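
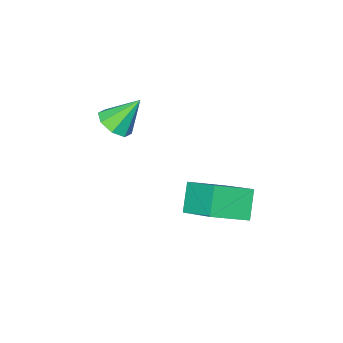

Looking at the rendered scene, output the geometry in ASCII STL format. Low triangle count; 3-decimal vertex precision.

solid 
facet normal 0.587 -0.212 -0.782
outer loop
vertex 2.802 0.051 3.213
vertex 2.429 0.476 2.818
vertex 2.987 0.545 3.218
endloop
endfacet
facet normal 0.412 -0.164 0.896
outer loop
vertex 2.802 0.051 3.213
vertex 2.987 0.545 3.218
vertex 1.631 0.764 3.882
endloop
endfacet
facet normal 0.587 -0.211 -0.782
outer loop
vertex 2.987 0.545 3.218
vertex 2.429 0.476 2.818
vertex 2.845 0.999 2.989
endloop
endfacet
facet normal 0.443 0.510 0.737
outer loop
vertex 2.987 0.545 3.218
vertex 2.845 0.999 2.989
vertex 1.631 0.764 3.882
endloop
endfacet
facet normal 0.586 -0.210 -0.782
outer loop
vertex 2.845 0.999 2.989
vertex 2.429 0.476 2.818
vertex 2.459 1.147 2.66
endloop
endfacet
facet normal 0.069 0.938 0.341
outer loop
vertex 2.845 0.999 2.989
vertex 2.459 1.147 2.66
vertex 1.631 0.764 3.882
endloop
endfacet
facet normal 0.586 -0.210 -0.782
outer loop
vertex 2.459 1.147 2.66
vertex 2.429 0.476 2.818
vertex 2.055 0.902 2.423
endloop
endfacet
facet normal -0.491 0.869 -0.061
outer loop
vertex 2.459 1.147 2.66
vertex 2.055 0.902 2.423
vertex 1.631 0.764 3.882
endloop
endfacet
facet normal 0.585 -0.212 -0.783
outer loop
vertex 2.055 0.902 2.423
vertex 2.429 0.476 2.818
vertex 1.87 0.407 2.419
endloop
endfacet
facet normal -0.910 0.342 -0.232
outer loop
vertex 2.055 0.902 2.423
vertex 1.87 0.407 2.419
vertex 1.631 0.764 3.882
endloop
endfacet
facet normal 0.585 -0.212 -0.783
outer loop
vertex 1.87 0.407 2.419
vertex 2.429 0.476 2.818
vertex 2.012 -0.047 2.648
endloop
endfacet
facet normal -0.941 -0.331 -0.073
outer loop
vertex 1.87 0.407 2.419
vertex 2.012 -0.047 2.648
vertex 1.631 0.764 3.882
endloop
endfacet
facet normal 0.585 -0.212 -0.782
outer loop
vertex 2.012 -0.047 2.648
vertex 2.429 0.476 2.818
vertex 2.398 -0.195 2.977
endloop
endfacet
facet normal -0.566 -0.758 0.323
outer loop
vertex 2.012 -0.047 2.648
vertex 2.398 -0.195 2.977
vertex 1.631 0.764 3.882
endloop
endfacet
facet normal 0.586 -0.212 -0.782
outer loop
vertex 2.398 -0.195 2.977
vertex 2.429 0.476 2.818
vertex 2.802 0.051 3.213
endloop
endfacet
facet normal -0.005 -0.688 0.725
outer loop
vertex 2.398 -0.195 2.977
vertex 2.802 0.051 3.213
vertex 1.631 0.764 3.882
endloop
endfacet
facet normal -0.481 -0.538 0.692
outer loop
vertex 1.01 2.625 0.728
vertex 0.986 4.164 1.909
vertex -0.243 3.031 0.173
endloop
endfacet
facet normal 0.013 -0.793 -0.609
outer loop
vertex 0.314 3.656 -0.629
vertex 1.01 2.625 0.728
vertex -0.243 3.031 0.173
endloop
endfacet
facet normal -0.481 -0.539 0.692
outer loop
vertex -0.243 3.031 0.173
vertex 0.986 4.164 1.909
vertex -0.268 4.57 1.354
endloop
endfacet
facet normal -0.877 0.284 -0.388
outer loop
vertex -0.268 4.57 1.354
vertex 0.314 3.656 -0.629
vertex -0.243 3.031 0.173
endloop
endfacet
facet normal 0.877 -0.284 0.388
outer loop
vertex 1.01 2.625 0.728
vertex 1.543 4.789 1.107
vertex 0.986 4.164 1.909
endloop
endfacet
facet normal 0.013 -0.793 -0.609
outer loop
vertex 1.568 3.25 -0.074
vertex 1.01 2.625 0.728
vertex 0.314 3.656 -0.629
endloop
endfacet
facet normal 0.877 -0.284 0.389
outer loop
vertex 1.568 3.25 -0.074
vertex 1.543 4.789 1.107
vertex 1.01 2.625 0.728
endloop
endfacet
facet normal -0.013 0.793 0.609
outer loop
vertex 0.986 4.164 1.909
vertex 1.543 4.789 1.107
vertex -0.268 4.57 1.354
endloop
endfacet
facet normal -0.877 0.284 -0.388
outer loop
vertex 0.29 5.195 0.552
vertex 0.314 3.656 -0.629
vertex -0.268 4.57 1.354
endloop
endfacet
facet normal -0.013 0.793 0.609
outer loop
vertex -0.268 4.57 1.354
vertex 1.543 4.789 1.107
vertex 0.29 5.195 0.552
endloop
endfacet
facet normal 0.481 0.539 -0.692
outer loop
vertex 0.29 5.195 0.552
vertex 1.568 3.25 -0.074
vertex 0.314 3.656 -0.629
endloop
endfacet
facet normal 0.481 0.539 -0.692
outer loop
vertex 1.543 4.789 1.107
vertex 1.568 3.25 -0.074
vertex 0.29 5.195 0.552
endloop
endfacet

endsolid


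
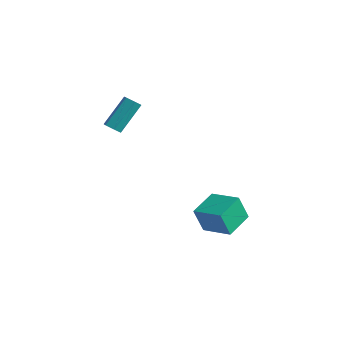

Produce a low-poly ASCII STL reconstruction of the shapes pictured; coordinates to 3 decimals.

solid 
facet normal -0.956 -0.047 -0.290
outer loop
vertex 2.762 0.996 -2.681
vertex 2.582 2.761 -2.372
vertex 3.212 1.311 -4.215
endloop
endfacet
facet normal 0.100 -0.980 -0.172
outer loop
vertex 5.018 1.399 -3.668
vertex 2.762 0.996 -2.681
vertex 3.212 1.311 -4.215
endloop
endfacet
facet normal -0.956 -0.047 -0.290
outer loop
vertex 3.212 1.311 -4.215
vertex 2.582 2.761 -2.372
vertex 3.032 3.075 -3.907
endloop
endfacet
facet normal 0.276 0.193 -0.942
outer loop
vertex 3.032 3.075 -3.907
vertex 5.018 1.399 -3.668
vertex 3.212 1.311 -4.215
endloop
endfacet
facet normal -0.276 -0.193 0.942
outer loop
vertex 2.762 0.996 -2.681
vertex 4.388 2.849 -1.825
vertex 2.582 2.761 -2.372
endloop
endfacet
facet normal 0.100 -0.980 -0.171
outer loop
vertex 4.568 1.085 -2.133
vertex 2.762 0.996 -2.681
vertex 5.018 1.399 -3.668
endloop
endfacet
facet normal -0.276 -0.193 0.942
outer loop
vertex 4.568 1.085 -2.133
vertex 4.388 2.849 -1.825
vertex 2.762 0.996 -2.681
endloop
endfacet
facet normal -0.100 0.980 0.171
outer loop
vertex 2.582 2.761 -2.372
vertex 4.388 2.849 -1.825
vertex 3.032 3.075 -3.907
endloop
endfacet
facet normal 0.276 0.193 -0.942
outer loop
vertex 4.838 3.164 -3.359
vertex 5.018 1.399 -3.668
vertex 3.032 3.075 -3.907
endloop
endfacet
facet normal -0.100 0.980 0.172
outer loop
vertex 3.032 3.075 -3.907
vertex 4.388 2.849 -1.825
vertex 4.838 3.164 -3.359
endloop
endfacet
facet normal 0.956 0.047 0.290
outer loop
vertex 4.838 3.164 -3.359
vertex 4.568 1.085 -2.133
vertex 5.018 1.399 -3.668
endloop
endfacet
facet normal 0.956 0.047 0.290
outer loop
vertex 4.388 2.849 -1.825
vertex 4.568 1.085 -2.133
vertex 4.838 3.164 -3.359
endloop
endfacet
facet normal -0.058 -0.718 -0.694
outer loop
vertex -1.034 -0.549 2.792
vertex -1.57 -0.637 2.928
vertex -1.44 -0.264 2.531
endloop
endfacet
facet normal 0.687 0.476 -0.549
outer loop
vertex -1.034 -0.549 2.792
vertex -1.44 -0.264 2.531
vertex -0.914 0.966 4.256
endloop
endfacet
facet normal 0.687 0.476 -0.549
outer loop
vertex -0.914 0.966 4.256
vertex -1.44 -0.264 2.531
vertex -1.32 1.251 3.995
endloop
endfacet
facet normal 0.057 0.717 0.694
outer loop
vertex -0.914 0.966 4.256
vertex -1.32 1.251 3.995
vertex -1.45 0.877 4.392
endloop
endfacet
facet normal -0.057 -0.718 -0.693
outer loop
vertex -1.44 -0.264 2.531
vertex -1.57 -0.637 2.928
vertex -1.976 -0.353 2.667
endloop
endfacet
facet normal -0.285 0.678 -0.678
outer loop
vertex -1.44 -0.264 2.531
vertex -1.976 -0.353 2.667
vertex -1.32 1.251 3.995
endloop
endfacet
facet normal -0.285 0.678 -0.678
outer loop
vertex -1.32 1.251 3.995
vertex -1.976 -0.353 2.667
vertex -1.856 1.162 4.131
endloop
endfacet
facet normal 0.057 0.717 0.694
outer loop
vertex -1.32 1.251 3.995
vertex -1.856 1.162 4.131
vertex -1.45 0.877 4.392
endloop
endfacet
facet normal -0.057 -0.718 -0.693
outer loop
vertex -1.976 -0.353 2.667
vertex -1.57 -0.637 2.928
vertex -2.106 -0.726 3.064
endloop
endfacet
facet normal -0.971 0.201 -0.129
outer loop
vertex -1.976 -0.353 2.667
vertex -2.106 -0.726 3.064
vertex -1.856 1.162 4.131
endloop
endfacet
facet normal -0.971 0.201 -0.129
outer loop
vertex -1.856 1.162 4.131
vertex -2.106 -0.726 3.064
vertex -1.986 0.789 4.528
endloop
endfacet
facet normal 0.058 0.718 0.694
outer loop
vertex -1.856 1.162 4.131
vertex -1.986 0.789 4.528
vertex -1.45 0.877 4.392
endloop
endfacet
facet normal -0.057 -0.717 -0.694
outer loop
vertex -2.106 -0.726 3.064
vertex -1.57 -0.637 2.928
vertex -1.7 -1.011 3.325
endloop
endfacet
facet normal -0.687 -0.476 0.549
outer loop
vertex -2.106 -0.726 3.064
vertex -1.7 -1.011 3.325
vertex -1.986 0.789 4.528
endloop
endfacet
facet normal -0.687 -0.476 0.549
outer loop
vertex -1.986 0.789 4.528
vertex -1.7 -1.011 3.325
vertex -1.58 0.504 4.789
endloop
endfacet
facet normal 0.058 0.718 0.694
outer loop
vertex -1.986 0.789 4.528
vertex -1.58 0.504 4.789
vertex -1.45 0.877 4.392
endloop
endfacet
facet normal -0.057 -0.717 -0.694
outer loop
vertex -1.7 -1.011 3.325
vertex -1.57 -0.637 2.928
vertex -1.164 -0.922 3.189
endloop
endfacet
facet normal 0.285 -0.678 0.678
outer loop
vertex -1.7 -1.011 3.325
vertex -1.164 -0.922 3.189
vertex -1.58 0.504 4.789
endloop
endfacet
facet normal 0.285 -0.678 0.678
outer loop
vertex -1.58 0.504 4.789
vertex -1.164 -0.922 3.189
vertex -1.044 0.593 4.653
endloop
endfacet
facet normal 0.057 0.718 0.693
outer loop
vertex -1.58 0.504 4.789
vertex -1.044 0.593 4.653
vertex -1.45 0.877 4.392
endloop
endfacet
facet normal -0.058 -0.718 -0.694
outer loop
vertex -1.164 -0.922 3.189
vertex -1.57 -0.637 2.928
vertex -1.034 -0.549 2.792
endloop
endfacet
facet normal 0.971 -0.201 0.129
outer loop
vertex -1.164 -0.922 3.189
vertex -1.034 -0.549 2.792
vertex -1.044 0.593 4.653
endloop
endfacet
facet normal 0.971 -0.201 0.129
outer loop
vertex -1.044 0.593 4.653
vertex -1.034 -0.549 2.792
vertex -0.914 0.966 4.256
endloop
endfacet
facet normal 0.057 0.718 0.693
outer loop
vertex -1.044 0.593 4.653
vertex -0.914 0.966 4.256
vertex -1.45 0.877 4.392
endloop
endfacet

endsolid


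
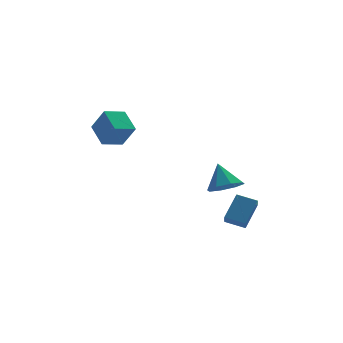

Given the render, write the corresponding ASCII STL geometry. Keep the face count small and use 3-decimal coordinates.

solid 
facet normal -0.793 0.551 0.259
outer loop
vertex 0.803 -2.166 -0.25
vertex 1.005 -1.6 -0.836
vertex -0.121 -2.977 -1.351
endloop
endfacet
facet normal -0.240 -0.674 0.698
outer loop
vertex 0.775 -3.6 -1.644
vertex 0.803 -2.166 -0.25
vertex -0.121 -2.977 -1.351
endloop
endfacet
facet normal -0.793 0.551 0.260
outer loop
vertex -0.121 -2.977 -1.351
vertex 1.005 -1.6 -0.836
vertex 0.081 -2.41 -1.937
endloop
endfacet
facet normal -0.560 -0.491 -0.668
outer loop
vertex 0.081 -2.41 -1.937
vertex 0.775 -3.6 -1.644
vertex -0.121 -2.977 -1.351
endloop
endfacet
facet normal 0.560 0.491 0.667
outer loop
vertex 0.803 -2.166 -0.25
vertex 1.901 -2.223 -1.129
vertex 1.005 -1.6 -0.836
endloop
endfacet
facet normal -0.241 -0.674 0.698
outer loop
vertex 1.699 -2.79 -0.543
vertex 0.803 -2.166 -0.25
vertex 0.775 -3.6 -1.644
endloop
endfacet
facet normal 0.560 0.491 0.668
outer loop
vertex 1.699 -2.79 -0.543
vertex 1.901 -2.223 -1.129
vertex 0.803 -2.166 -0.25
endloop
endfacet
facet normal 0.241 0.674 -0.698
outer loop
vertex 1.005 -1.6 -0.836
vertex 1.901 -2.223 -1.129
vertex 0.081 -2.41 -1.937
endloop
endfacet
facet normal -0.560 -0.491 -0.667
outer loop
vertex 0.977 -3.034 -2.23
vertex 0.775 -3.6 -1.644
vertex 0.081 -2.41 -1.937
endloop
endfacet
facet normal 0.241 0.674 -0.699
outer loop
vertex 0.081 -2.41 -1.937
vertex 1.901 -2.223 -1.129
vertex 0.977 -3.034 -2.23
endloop
endfacet
facet normal 0.793 -0.552 -0.259
outer loop
vertex 0.977 -3.034 -2.23
vertex 1.699 -2.79 -0.543
vertex 0.775 -3.6 -1.644
endloop
endfacet
facet normal 0.793 -0.551 -0.260
outer loop
vertex 1.901 -2.223 -1.129
vertex 1.699 -2.79 -0.543
vertex 0.977 -3.034 -2.23
endloop
endfacet
facet normal -0.334 0.429 -0.840
outer loop
vertex -4.781 4.536 2.562
vertex -3.575 4.875 2.256
vertex -4.598 3.205 1.81
endloop
endfacet
facet normal -0.935 -0.262 0.237
outer loop
vertex -4.085 2.545 3.104
vertex -4.781 4.536 2.562
vertex -4.598 3.205 1.81
endloop
endfacet
facet normal -0.334 0.429 -0.840
outer loop
vertex -4.598 3.205 1.81
vertex -3.575 4.875 2.256
vertex -3.392 3.544 1.504
endloop
endfacet
facet normal 0.119 -0.865 -0.488
outer loop
vertex -3.392 3.544 1.504
vertex -4.085 2.545 3.104
vertex -4.598 3.205 1.81
endloop
endfacet
facet normal -0.119 0.865 0.488
outer loop
vertex -4.781 4.536 2.562
vertex -3.062 4.215 3.55
vertex -3.575 4.875 2.256
endloop
endfacet
facet normal -0.935 -0.262 0.237
outer loop
vertex -4.268 3.876 3.856
vertex -4.781 4.536 2.562
vertex -4.085 2.545 3.104
endloop
endfacet
facet normal -0.119 0.865 0.488
outer loop
vertex -4.268 3.876 3.856
vertex -3.062 4.215 3.55
vertex -4.781 4.536 2.562
endloop
endfacet
facet normal 0.935 0.262 -0.237
outer loop
vertex -3.575 4.875 2.256
vertex -3.062 4.215 3.55
vertex -3.392 3.544 1.504
endloop
endfacet
facet normal 0.119 -0.865 -0.488
outer loop
vertex -2.879 2.884 2.798
vertex -4.085 2.545 3.104
vertex -3.392 3.544 1.504
endloop
endfacet
facet normal 0.935 0.262 -0.237
outer loop
vertex -3.392 3.544 1.504
vertex -3.062 4.215 3.55
vertex -2.879 2.884 2.798
endloop
endfacet
facet normal 0.334 -0.429 0.840
outer loop
vertex -2.879 2.884 2.798
vertex -4.268 3.876 3.856
vertex -4.085 2.545 3.104
endloop
endfacet
facet normal 0.334 -0.429 0.840
outer loop
vertex -3.062 4.215 3.55
vertex -4.268 3.876 3.856
vertex -2.879 2.884 2.798
endloop
endfacet
facet normal 0.077 -0.585 -0.807
outer loop
vertex 1.084 -1.261 -0.154
vertex 0.361 -1.84 0.197
vertex 0.397 -1.037 -0.382
endloop
endfacet
facet normal 0.320 0.947 -0.033
outer loop
vertex 1.084 -1.261 -0.154
vertex 0.397 -1.037 -0.382
vertex 0.239 -0.92 1.463
endloop
endfacet
facet normal 0.078 -0.585 -0.807
outer loop
vertex 0.397 -1.037 -0.382
vertex 0.361 -1.84 0.197
vertex -0.311 -1.284 -0.271
endloop
endfacet
facet normal -0.340 0.936 -0.089
outer loop
vertex 0.397 -1.037 -0.382
vertex -0.311 -1.284 -0.271
vertex 0.239 -0.92 1.463
endloop
endfacet
facet normal 0.077 -0.586 -0.807
outer loop
vertex -0.311 -1.284 -0.271
vertex 0.361 -1.84 0.197
vertex -0.626 -1.856 0.114
endloop
endfacet
facet normal -0.822 0.550 0.145
outer loop
vertex -0.311 -1.284 -0.271
vertex -0.626 -1.856 0.114
vertex 0.239 -0.92 1.463
endloop
endfacet
facet normal 0.077 -0.585 -0.807
outer loop
vertex -0.626 -1.856 0.114
vertex 0.361 -1.84 0.197
vertex -0.362 -2.418 0.547
endloop
endfacet
facet normal -0.846 0.013 0.533
outer loop
vertex -0.626 -1.856 0.114
vertex -0.362 -2.418 0.547
vertex 0.239 -0.92 1.463
endloop
endfacet
facet normal 0.077 -0.585 -0.807
outer loop
vertex -0.362 -2.418 0.547
vertex 0.361 -1.84 0.197
vertex 0.325 -2.642 0.775
endloop
endfacet
facet normal -0.397 -0.358 0.845
outer loop
vertex -0.362 -2.418 0.547
vertex 0.325 -2.642 0.775
vertex 0.239 -0.92 1.463
endloop
endfacet
facet normal 0.078 -0.585 -0.807
outer loop
vertex 0.325 -2.642 0.775
vertex 0.361 -1.84 0.197
vertex 1.033 -2.396 0.665
endloop
endfacet
facet normal 0.261 -0.347 0.901
outer loop
vertex 0.325 -2.642 0.775
vertex 1.033 -2.396 0.665
vertex 0.239 -0.92 1.463
endloop
endfacet
facet normal 0.077 -0.586 -0.807
outer loop
vertex 1.033 -2.396 0.665
vertex 0.361 -1.84 0.197
vertex 1.347 -1.824 0.28
endloop
endfacet
facet normal 0.744 0.040 0.667
outer loop
vertex 1.033 -2.396 0.665
vertex 1.347 -1.824 0.28
vertex 0.239 -0.92 1.463
endloop
endfacet
facet normal 0.077 -0.586 -0.807
outer loop
vertex 1.347 -1.824 0.28
vertex 0.361 -1.84 0.197
vertex 1.084 -1.261 -0.154
endloop
endfacet
facet normal 0.769 0.575 0.280
outer loop
vertex 1.347 -1.824 0.28
vertex 1.084 -1.261 -0.154
vertex 0.239 -0.92 1.463
endloop
endfacet

endsolid


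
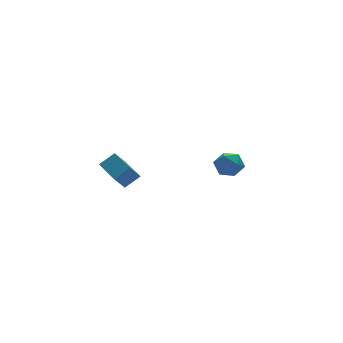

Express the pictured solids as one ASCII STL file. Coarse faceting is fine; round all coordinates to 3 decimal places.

solid 
facet normal -0.596 -0.177 0.783
outer loop
vertex -3.05 1.361 -1.359
vertex -3.098 2.734 -1.086
vertex -3.796 1.445 -1.908
endloop
endfacet
facet normal 0.033 -0.980 -0.195
outer loop
vertex -3.182 1.626 -2.714
vertex -3.05 1.361 -1.359
vertex -3.796 1.445 -1.908
endloop
endfacet
facet normal -0.596 -0.177 0.783
outer loop
vertex -3.796 1.445 -1.908
vertex -3.098 2.734 -1.086
vertex -3.844 2.817 -1.635
endloop
endfacet
facet normal -0.802 0.089 -0.591
outer loop
vertex -3.844 2.817 -1.635
vertex -3.182 1.626 -2.714
vertex -3.796 1.445 -1.908
endloop
endfacet
facet normal 0.802 -0.089 0.591
outer loop
vertex -3.05 1.361 -1.359
vertex -2.484 2.915 -1.892
vertex -3.098 2.734 -1.086
endloop
endfacet
facet normal 0.034 -0.980 -0.195
outer loop
vertex -2.436 1.543 -2.165
vertex -3.05 1.361 -1.359
vertex -3.182 1.626 -2.714
endloop
endfacet
facet normal 0.802 -0.089 0.591
outer loop
vertex -2.436 1.543 -2.165
vertex -2.484 2.915 -1.892
vertex -3.05 1.361 -1.359
endloop
endfacet
facet normal -0.034 0.980 0.194
outer loop
vertex -3.098 2.734 -1.086
vertex -2.484 2.915 -1.892
vertex -3.844 2.817 -1.635
endloop
endfacet
facet normal -0.802 0.089 -0.591
outer loop
vertex -3.23 2.999 -2.441
vertex -3.182 1.626 -2.714
vertex -3.844 2.817 -1.635
endloop
endfacet
facet normal -0.034 0.980 0.196
outer loop
vertex -3.844 2.817 -1.635
vertex -2.484 2.915 -1.892
vertex -3.23 2.999 -2.441
endloop
endfacet
facet normal 0.596 0.177 -0.783
outer loop
vertex -3.23 2.999 -2.441
vertex -2.436 1.543 -2.165
vertex -3.182 1.626 -2.714
endloop
endfacet
facet normal 0.596 0.177 -0.783
outer loop
vertex -2.484 2.915 -1.892
vertex -2.436 1.543 -2.165
vertex -3.23 2.999 -2.441
endloop
endfacet
facet normal -0.884 -0.027 0.466
outer loop
vertex 2.538 3.665 -3.65
vertex 2.519 2.87 -3.732
vertex 2.851 3.197 -3.083
endloop
endfacet
facet normal -0.490 0.520 0.700
outer loop
vertex 2.538 3.665 -3.65
vertex 2.851 3.197 -3.083
vertex 3.233 3.861 -3.309
endloop
endfacet
facet normal -0.331 0.933 0.139
outer loop
vertex 2.538 3.665 -3.65
vertex 3.233 3.861 -3.309
vertex 3.138 3.945 -4.098
endloop
endfacet
facet normal -0.628 0.642 -0.440
outer loop
vertex 2.538 3.665 -3.65
vertex 3.138 3.945 -4.098
vertex 2.696 3.333 -4.36
endloop
endfacet
facet normal -0.970 0.048 -0.238
outer loop
vertex 2.538 3.665 -3.65
vertex 2.696 3.333 -4.36
vertex 2.519 2.87 -3.732
endloop
endfacet
facet normal 0.121 0.257 0.959
outer loop
vertex 3.233 3.861 -3.309
vertex 2.851 3.197 -3.083
vertex 3.644 3.187 -3.18
endloop
endfacet
facet normal -0.518 -0.628 0.581
outer loop
vertex 2.851 3.197 -3.083
vertex 2.519 2.87 -3.732
vertex 3.202 2.575 -3.442
endloop
endfacet
facet normal -0.656 -0.507 -0.559
outer loop
vertex 2.519 2.87 -3.732
vertex 2.696 3.333 -4.36
vertex 3.107 2.659 -4.231
endloop
endfacet
facet normal -0.103 0.453 -0.885
outer loop
vertex 2.696 3.333 -4.36
vertex 3.138 3.945 -4.098
vertex 3.489 3.323 -4.457
endloop
endfacet
facet normal 0.377 0.925 0.053
outer loop
vertex 3.138 3.945 -4.098
vertex 3.233 3.861 -3.309
vertex 3.821 3.65 -3.808
endloop
endfacet
facet normal 0.628 -0.642 0.440
outer loop
vertex 3.802 2.855 -3.89
vertex 3.644 3.187 -3.18
vertex 3.202 2.575 -3.442
endloop
endfacet
facet normal 0.331 -0.933 -0.139
outer loop
vertex 3.802 2.855 -3.89
vertex 3.202 2.575 -3.442
vertex 3.107 2.659 -4.231
endloop
endfacet
facet normal 0.490 -0.520 -0.700
outer loop
vertex 3.802 2.855 -3.89
vertex 3.107 2.659 -4.231
vertex 3.489 3.323 -4.457
endloop
endfacet
facet normal 0.884 0.027 -0.466
outer loop
vertex 3.802 2.855 -3.89
vertex 3.489 3.323 -4.457
vertex 3.821 3.65 -3.808
endloop
endfacet
facet normal 0.970 -0.048 0.238
outer loop
vertex 3.802 2.855 -3.89
vertex 3.821 3.65 -3.808
vertex 3.644 3.187 -3.18
endloop
endfacet
facet normal 0.103 -0.453 0.885
outer loop
vertex 3.202 2.575 -3.442
vertex 3.644 3.187 -3.18
vertex 2.851 3.197 -3.083
endloop
endfacet
facet normal -0.377 -0.925 -0.053
outer loop
vertex 3.107 2.659 -4.231
vertex 3.202 2.575 -3.442
vertex 2.519 2.87 -3.732
endloop
endfacet
facet normal -0.121 -0.257 -0.959
outer loop
vertex 3.489 3.323 -4.457
vertex 3.107 2.659 -4.231
vertex 2.696 3.333 -4.36
endloop
endfacet
facet normal 0.518 0.628 -0.581
outer loop
vertex 3.821 3.65 -3.808
vertex 3.489 3.323 -4.457
vertex 3.138 3.945 -4.098
endloop
endfacet
facet normal 0.656 0.507 0.559
outer loop
vertex 3.644 3.187 -3.18
vertex 3.821 3.65 -3.808
vertex 3.233 3.861 -3.309
endloop
endfacet

endsolid


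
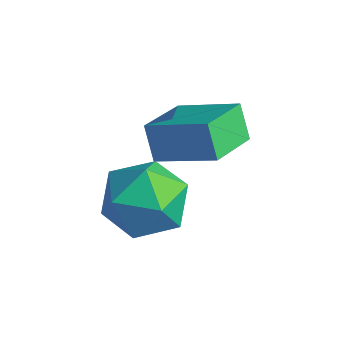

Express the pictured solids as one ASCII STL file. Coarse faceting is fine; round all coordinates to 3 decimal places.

solid 
facet normal 0.560 0.226 0.797
outer loop
vertex 2.7 1.601 -0.882
vertex 2.097 0.913 -0.264
vertex 2.995 0.541 -0.789
endloop
endfacet
facet normal 0.940 0.279 0.195
outer loop
vertex 2.7 1.601 -0.882
vertex 2.995 0.541 -0.789
vertex 3.049 1.045 -1.77
endloop
endfacet
facet normal 0.617 0.753 -0.229
outer loop
vertex 2.7 1.601 -0.882
vertex 3.049 1.045 -1.77
vertex 2.186 1.728 -1.851
endloop
endfacet
facet normal 0.038 0.993 0.110
outer loop
vertex 2.7 1.601 -0.882
vertex 2.186 1.728 -1.851
vertex 1.598 1.647 -0.92
endloop
endfacet
facet normal 0.002 0.667 0.745
outer loop
vertex 2.7 1.601 -0.882
vertex 1.598 1.647 -0.92
vertex 2.097 0.913 -0.264
endloop
endfacet
facet normal 0.925 -0.356 -0.132
outer loop
vertex 3.049 1.045 -1.77
vertex 2.995 0.541 -0.789
vertex 2.662 0.013 -1.7
endloop
endfacet
facet normal 0.310 -0.441 0.842
outer loop
vertex 2.995 0.541 -0.789
vertex 2.097 0.913 -0.264
vertex 2.074 -0.068 -0.769
endloop
endfacet
facet normal -0.593 0.274 0.757
outer loop
vertex 2.097 0.913 -0.264
vertex 1.598 1.647 -0.92
vertex 1.211 0.615 -0.85
endloop
endfacet
facet normal -0.535 0.801 -0.268
outer loop
vertex 1.598 1.647 -0.92
vertex 2.186 1.728 -1.851
vertex 1.265 1.119 -1.831
endloop
endfacet
facet normal 0.402 0.412 -0.818
outer loop
vertex 2.186 1.728 -1.851
vertex 3.049 1.045 -1.77
vertex 2.163 0.747 -2.356
endloop
endfacet
facet normal -0.038 -0.993 -0.110
outer loop
vertex 1.56 0.059 -1.738
vertex 2.662 0.013 -1.7
vertex 2.074 -0.068 -0.769
endloop
endfacet
facet normal -0.617 -0.753 0.229
outer loop
vertex 1.56 0.059 -1.738
vertex 2.074 -0.068 -0.769
vertex 1.211 0.615 -0.85
endloop
endfacet
facet normal -0.940 -0.279 -0.195
outer loop
vertex 1.56 0.059 -1.738
vertex 1.211 0.615 -0.85
vertex 1.265 1.119 -1.831
endloop
endfacet
facet normal -0.560 -0.226 -0.797
outer loop
vertex 1.56 0.059 -1.738
vertex 1.265 1.119 -1.831
vertex 2.163 0.747 -2.356
endloop
endfacet
facet normal -0.002 -0.667 -0.745
outer loop
vertex 1.56 0.059 -1.738
vertex 2.163 0.747 -2.356
vertex 2.662 0.013 -1.7
endloop
endfacet
facet normal 0.535 -0.801 0.268
outer loop
vertex 2.074 -0.068 -0.769
vertex 2.662 0.013 -1.7
vertex 2.995 0.541 -0.789
endloop
endfacet
facet normal -0.402 -0.412 0.818
outer loop
vertex 1.211 0.615 -0.85
vertex 2.074 -0.068 -0.769
vertex 2.097 0.913 -0.264
endloop
endfacet
facet normal -0.925 0.356 0.132
outer loop
vertex 1.265 1.119 -1.831
vertex 1.211 0.615 -0.85
vertex 1.598 1.647 -0.92
endloop
endfacet
facet normal -0.310 0.441 -0.842
outer loop
vertex 2.163 0.747 -2.356
vertex 1.265 1.119 -1.831
vertex 2.186 1.728 -1.851
endloop
endfacet
facet normal 0.593 -0.274 -0.757
outer loop
vertex 2.662 0.013 -1.7
vertex 2.163 0.747 -2.356
vertex 3.049 1.045 -1.77
endloop
endfacet
facet normal -0.505 0.173 0.846
outer loop
vertex 2.926 1.948 1.313
vertex 2.576 3.281 0.831
vertex 1.574 1.347 0.629
endloop
endfacet
facet normal 0.239 -0.913 0.330
outer loop
vertex 2.064 1.179 -0.191
vertex 2.926 1.948 1.313
vertex 1.574 1.347 0.629
endloop
endfacet
facet normal -0.504 0.173 0.846
outer loop
vertex 1.574 1.347 0.629
vertex 2.576 3.281 0.831
vertex 1.224 2.68 0.148
endloop
endfacet
facet normal -0.829 -0.369 -0.420
outer loop
vertex 1.224 2.68 0.148
vertex 2.064 1.179 -0.191
vertex 1.574 1.347 0.629
endloop
endfacet
facet normal 0.829 0.369 0.420
outer loop
vertex 2.926 1.948 1.313
vertex 3.066 3.113 0.011
vertex 2.576 3.281 0.831
endloop
endfacet
facet normal 0.239 -0.913 0.330
outer loop
vertex 3.416 1.78 0.492
vertex 2.926 1.948 1.313
vertex 2.064 1.179 -0.191
endloop
endfacet
facet normal 0.829 0.369 0.419
outer loop
vertex 3.416 1.78 0.492
vertex 3.066 3.113 0.011
vertex 2.926 1.948 1.313
endloop
endfacet
facet normal -0.239 0.913 -0.330
outer loop
vertex 2.576 3.281 0.831
vertex 3.066 3.113 0.011
vertex 1.224 2.68 0.148
endloop
endfacet
facet normal -0.829 -0.369 -0.419
outer loop
vertex 1.714 2.512 -0.673
vertex 2.064 1.179 -0.191
vertex 1.224 2.68 0.148
endloop
endfacet
facet normal -0.239 0.913 -0.330
outer loop
vertex 1.224 2.68 0.148
vertex 3.066 3.113 0.011
vertex 1.714 2.512 -0.673
endloop
endfacet
facet normal 0.504 -0.173 -0.846
outer loop
vertex 1.714 2.512 -0.673
vertex 3.416 1.78 0.492
vertex 2.064 1.179 -0.191
endloop
endfacet
facet normal 0.505 -0.173 -0.846
outer loop
vertex 3.066 3.113 0.011
vertex 3.416 1.78 0.492
vertex 1.714 2.512 -0.673
endloop
endfacet

endsolid


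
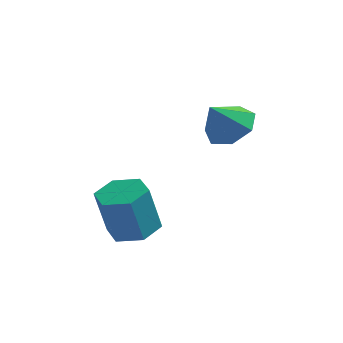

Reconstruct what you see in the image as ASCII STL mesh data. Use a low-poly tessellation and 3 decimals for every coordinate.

solid 
facet normal 0.198 0.109 -0.974
outer loop
vertex 1.103 -1.414 -4.608
vertex 0.571 -0.651 -4.631
vertex 1.478 -0.58 -4.439
endloop
endfacet
facet normal 0.893 -0.429 0.134
outer loop
vertex 1.103 -1.414 -4.608
vertex 1.478 -0.58 -4.439
vertex 0.741 -1.612 -2.825
endloop
endfacet
facet normal 0.893 -0.429 0.134
outer loop
vertex 0.741 -1.612 -2.825
vertex 1.478 -0.58 -4.439
vertex 1.116 -0.778 -2.657
endloop
endfacet
facet normal -0.198 -0.107 0.974
outer loop
vertex 0.741 -1.612 -2.825
vertex 1.116 -0.778 -2.657
vertex 0.209 -0.849 -2.849
endloop
endfacet
facet normal 0.198 0.107 -0.974
outer loop
vertex 1.478 -0.58 -4.439
vertex 0.571 -0.651 -4.631
vertex 0.946 0.183 -4.463
endloop
endfacet
facet normal 0.796 0.562 0.224
outer loop
vertex 1.478 -0.58 -4.439
vertex 0.946 0.183 -4.463
vertex 1.116 -0.778 -2.657
endloop
endfacet
facet normal 0.797 0.561 0.224
outer loop
vertex 1.116 -0.778 -2.657
vertex 0.946 0.183 -4.463
vertex 0.585 -0.015 -2.68
endloop
endfacet
facet normal -0.198 -0.108 0.974
outer loop
vertex 1.116 -0.778 -2.657
vertex 0.585 -0.015 -2.68
vertex 0.209 -0.849 -2.849
endloop
endfacet
facet normal 0.198 0.107 -0.974
outer loop
vertex 0.946 0.183 -4.463
vertex 0.571 -0.651 -4.631
vertex 0.039 0.112 -4.655
endloop
endfacet
facet normal -0.097 0.991 0.090
outer loop
vertex 0.946 0.183 -4.463
vertex 0.039 0.112 -4.655
vertex 0.585 -0.015 -2.68
endloop
endfacet
facet normal -0.097 0.991 0.090
outer loop
vertex 0.585 -0.015 -2.68
vertex 0.039 0.112 -4.655
vertex -0.323 -0.086 -2.872
endloop
endfacet
facet normal -0.198 -0.108 0.974
outer loop
vertex 0.585 -0.015 -2.68
vertex -0.323 -0.086 -2.872
vertex 0.209 -0.849 -2.849
endloop
endfacet
facet normal 0.198 0.107 -0.974
outer loop
vertex 0.039 0.112 -4.655
vertex 0.571 -0.651 -4.631
vertex -0.336 -0.722 -4.823
endloop
endfacet
facet normal -0.893 0.429 -0.134
outer loop
vertex 0.039 0.112 -4.655
vertex -0.336 -0.722 -4.823
vertex -0.323 -0.086 -2.872
endloop
endfacet
facet normal -0.893 0.429 -0.134
outer loop
vertex -0.323 -0.086 -2.872
vertex -0.336 -0.722 -4.823
vertex -0.698 -0.92 -3.041
endloop
endfacet
facet normal -0.198 -0.109 0.974
outer loop
vertex -0.323 -0.086 -2.872
vertex -0.698 -0.92 -3.041
vertex 0.209 -0.849 -2.849
endloop
endfacet
facet normal 0.198 0.108 -0.974
outer loop
vertex -0.336 -0.722 -4.823
vertex 0.571 -0.651 -4.631
vertex 0.195 -1.485 -4.8
endloop
endfacet
facet normal -0.797 -0.561 -0.224
outer loop
vertex -0.336 -0.722 -4.823
vertex 0.195 -1.485 -4.8
vertex -0.698 -0.92 -3.041
endloop
endfacet
facet normal -0.796 -0.562 -0.224
outer loop
vertex -0.698 -0.92 -3.041
vertex 0.195 -1.485 -4.8
vertex -0.166 -1.683 -3.017
endloop
endfacet
facet normal -0.198 -0.107 0.974
outer loop
vertex -0.698 -0.92 -3.041
vertex -0.166 -1.683 -3.017
vertex 0.209 -0.849 -2.849
endloop
endfacet
facet normal 0.198 0.108 -0.974
outer loop
vertex 0.195 -1.485 -4.8
vertex 0.571 -0.651 -4.631
vertex 1.103 -1.414 -4.608
endloop
endfacet
facet normal 0.097 -0.991 -0.091
outer loop
vertex 0.195 -1.485 -4.8
vertex 1.103 -1.414 -4.608
vertex -0.166 -1.683 -3.017
endloop
endfacet
facet normal 0.097 -0.991 -0.090
outer loop
vertex -0.166 -1.683 -3.017
vertex 1.103 -1.414 -4.608
vertex 0.741 -1.612 -2.825
endloop
endfacet
facet normal -0.198 -0.107 0.974
outer loop
vertex -0.166 -1.683 -3.017
vertex 0.741 -1.612 -2.825
vertex 0.209 -0.849 -2.849
endloop
endfacet
facet normal 0.414 0.410 -0.813
outer loop
vertex 3.71 2.458 -1.341
vertex 2.868 2.944 -1.525
vertex 3.643 3.236 -0.983
endloop
endfacet
facet normal 0.540 -0.313 0.782
outer loop
vertex 3.71 2.458 -1.341
vertex 3.643 3.236 -0.983
vertex 2.292 2.376 -0.395
endloop
endfacet
facet normal 0.415 0.408 -0.813
outer loop
vertex 3.643 3.236 -0.983
vertex 2.868 2.944 -1.525
vertex 2.993 3.795 -1.034
endloop
endfacet
facet normal 0.201 0.318 0.927
outer loop
vertex 3.643 3.236 -0.983
vertex 2.993 3.795 -1.034
vertex 2.292 2.376 -0.395
endloop
endfacet
facet normal 0.414 0.409 -0.814
outer loop
vertex 2.993 3.795 -1.034
vertex 2.868 2.944 -1.525
vertex 2.248 3.713 -1.454
endloop
endfacet
facet normal -0.457 0.543 0.705
outer loop
vertex 2.993 3.795 -1.034
vertex 2.248 3.713 -1.454
vertex 2.292 2.376 -0.395
endloop
endfacet
facet normal 0.414 0.409 -0.813
outer loop
vertex 2.248 3.713 -1.454
vertex 2.868 2.944 -1.525
vertex 1.97 3.053 -1.928
endloop
endfacet
facet normal -0.940 0.193 0.283
outer loop
vertex 2.248 3.713 -1.454
vertex 1.97 3.053 -1.928
vertex 2.292 2.376 -0.395
endloop
endfacet
facet normal 0.415 0.409 -0.813
outer loop
vertex 1.97 3.053 -1.928
vertex 2.868 2.944 -1.525
vertex 2.368 2.311 -2.098
endloop
endfacet
facet normal -0.883 -0.469 -0.022
outer loop
vertex 1.97 3.053 -1.928
vertex 2.368 2.311 -2.098
vertex 2.292 2.376 -0.395
endloop
endfacet
facet normal 0.414 0.409 -0.813
outer loop
vertex 2.368 2.311 -2.098
vertex 2.868 2.944 -1.525
vertex 3.142 2.046 -1.837
endloop
endfacet
facet normal -0.330 -0.944 0.021
outer loop
vertex 2.368 2.311 -2.098
vertex 3.142 2.046 -1.837
vertex 2.292 2.376 -0.395
endloop
endfacet
facet normal 0.414 0.409 -0.813
outer loop
vertex 3.142 2.046 -1.837
vertex 2.868 2.944 -1.525
vertex 3.71 2.458 -1.341
endloop
endfacet
facet normal 0.303 -0.874 0.379
outer loop
vertex 3.142 2.046 -1.837
vertex 3.71 2.458 -1.341
vertex 2.292 2.376 -0.395
endloop
endfacet

endsolid


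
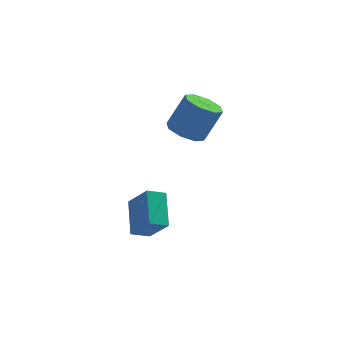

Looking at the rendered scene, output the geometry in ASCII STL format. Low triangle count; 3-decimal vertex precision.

solid 
facet normal -0.473 -0.124 -0.872
outer loop
vertex 0.021 -0.009 0.658
vertex -0.829 -0.273 1.157
vertex -0.435 0.605 0.818
endloop
endfacet
facet normal 0.660 0.606 -0.445
outer loop
vertex 0.021 -0.009 0.658
vertex -0.435 0.605 0.818
vertex 0.958 0.238 2.384
endloop
endfacet
facet normal 0.659 0.606 -0.444
outer loop
vertex 0.958 0.238 2.384
vertex -0.435 0.605 0.818
vertex 0.502 0.851 2.544
endloop
endfacet
facet normal 0.474 0.125 0.872
outer loop
vertex 0.958 0.238 2.384
vertex 0.502 0.851 2.544
vertex 0.109 -0.027 2.883
endloop
endfacet
facet normal -0.473 -0.124 -0.872
outer loop
vertex -0.435 0.605 0.818
vertex -0.829 -0.273 1.157
vertex -1.121 0.704 1.176
endloop
endfacet
facet normal 0.054 0.984 -0.169
outer loop
vertex -0.435 0.605 0.818
vertex -1.121 0.704 1.176
vertex 0.502 0.851 2.544
endloop
endfacet
facet normal 0.053 0.984 -0.169
outer loop
vertex 0.502 0.851 2.544
vertex -1.121 0.704 1.176
vertex -0.184 0.95 2.903
endloop
endfacet
facet normal 0.474 0.124 0.872
outer loop
vertex 0.502 0.851 2.544
vertex -0.184 0.95 2.903
vertex 0.109 -0.027 2.883
endloop
endfacet
facet normal -0.473 -0.124 -0.872
outer loop
vertex -1.121 0.704 1.176
vertex -0.829 -0.273 1.157
vertex -1.636 0.23 1.523
endloop
endfacet
facet normal -0.584 0.785 0.205
outer loop
vertex -1.121 0.704 1.176
vertex -1.636 0.23 1.523
vertex -0.184 0.95 2.903
endloop
endfacet
facet normal -0.584 0.786 0.204
outer loop
vertex -0.184 0.95 2.903
vertex -1.636 0.23 1.523
vertex -0.699 0.477 3.25
endloop
endfacet
facet normal 0.474 0.124 0.872
outer loop
vertex -0.184 0.95 2.903
vertex -0.699 0.477 3.25
vertex 0.109 -0.027 2.883
endloop
endfacet
facet normal -0.473 -0.125 -0.872
outer loop
vertex -1.636 0.23 1.523
vertex -0.829 -0.273 1.157
vertex -1.678 -0.538 1.656
endloop
endfacet
facet normal -0.879 0.128 0.459
outer loop
vertex -1.636 0.23 1.523
vertex -1.678 -0.538 1.656
vertex -0.699 0.477 3.25
endloop
endfacet
facet normal -0.879 0.127 0.459
outer loop
vertex -0.699 0.477 3.25
vertex -1.678 -0.538 1.656
vertex -0.741 -0.291 3.382
endloop
endfacet
facet normal 0.473 0.124 0.872
outer loop
vertex -0.699 0.477 3.25
vertex -0.741 -0.291 3.382
vertex 0.109 -0.027 2.883
endloop
endfacet
facet normal -0.474 -0.125 -0.872
outer loop
vertex -1.678 -0.538 1.656
vertex -0.829 -0.273 1.157
vertex -1.222 -1.151 1.496
endloop
endfacet
facet normal -0.659 -0.606 0.445
outer loop
vertex -1.678 -0.538 1.656
vertex -1.222 -1.151 1.496
vertex -0.741 -0.291 3.382
endloop
endfacet
facet normal -0.660 -0.606 0.445
outer loop
vertex -0.741 -0.291 3.382
vertex -1.222 -1.151 1.496
vertex -0.285 -0.905 3.222
endloop
endfacet
facet normal 0.473 0.124 0.872
outer loop
vertex -0.741 -0.291 3.382
vertex -0.285 -0.905 3.222
vertex 0.109 -0.027 2.883
endloop
endfacet
facet normal -0.474 -0.124 -0.872
outer loop
vertex -1.222 -1.151 1.496
vertex -0.829 -0.273 1.157
vertex -0.536 -1.25 1.137
endloop
endfacet
facet normal -0.053 -0.984 0.169
outer loop
vertex -1.222 -1.151 1.496
vertex -0.536 -1.25 1.137
vertex -0.285 -0.905 3.222
endloop
endfacet
facet normal -0.054 -0.984 0.169
outer loop
vertex -0.285 -0.905 3.222
vertex -0.536 -1.25 1.137
vertex 0.401 -1.004 2.864
endloop
endfacet
facet normal 0.473 0.124 0.872
outer loop
vertex -0.285 -0.905 3.222
vertex 0.401 -1.004 2.864
vertex 0.109 -0.027 2.883
endloop
endfacet
facet normal -0.474 -0.124 -0.872
outer loop
vertex -0.536 -1.25 1.137
vertex -0.829 -0.273 1.157
vertex -0.021 -0.777 0.79
endloop
endfacet
facet normal 0.584 -0.786 -0.205
outer loop
vertex -0.536 -1.25 1.137
vertex -0.021 -0.777 0.79
vertex 0.401 -1.004 2.864
endloop
endfacet
facet normal 0.585 -0.785 -0.205
outer loop
vertex 0.401 -1.004 2.864
vertex -0.021 -0.777 0.79
vertex 0.916 -0.53 2.517
endloop
endfacet
facet normal 0.473 0.124 0.872
outer loop
vertex 0.401 -1.004 2.864
vertex 0.916 -0.53 2.517
vertex 0.109 -0.027 2.883
endloop
endfacet
facet normal -0.473 -0.124 -0.872
outer loop
vertex -0.021 -0.777 0.79
vertex -0.829 -0.273 1.157
vertex 0.021 -0.009 0.658
endloop
endfacet
facet normal 0.879 -0.127 -0.459
outer loop
vertex -0.021 -0.777 0.79
vertex 0.021 -0.009 0.658
vertex 0.916 -0.53 2.517
endloop
endfacet
facet normal 0.879 -0.128 -0.459
outer loop
vertex 0.916 -0.53 2.517
vertex 0.021 -0.009 0.658
vertex 0.958 0.238 2.384
endloop
endfacet
facet normal 0.473 0.125 0.872
outer loop
vertex 0.916 -0.53 2.517
vertex 0.958 0.238 2.384
vertex 0.109 -0.027 2.883
endloop
endfacet
facet normal -0.904 -0.151 0.400
outer loop
vertex -3.095 -3.492 -2.725
vertex -2.928 -1.782 -1.702
vertex -3.853 -2.595 -4.102
endloop
endfacet
facet normal -0.083 -0.855 -0.511
outer loop
vertex -2.912 -2.438 -4.518
vertex -3.095 -3.492 -2.725
vertex -3.853 -2.595 -4.102
endloop
endfacet
facet normal -0.904 -0.151 0.400
outer loop
vertex -3.853 -2.595 -4.102
vertex -2.928 -1.782 -1.702
vertex -3.686 -0.884 -3.079
endloop
endfacet
facet normal -0.419 0.496 -0.761
outer loop
vertex -3.686 -0.884 -3.079
vertex -2.912 -2.438 -4.518
vertex -3.853 -2.595 -4.102
endloop
endfacet
facet normal 0.419 -0.496 0.761
outer loop
vertex -3.095 -3.492 -2.725
vertex -1.987 -1.625 -2.118
vertex -2.928 -1.782 -1.702
endloop
endfacet
facet normal -0.084 -0.855 -0.511
outer loop
vertex -2.154 -3.336 -3.141
vertex -3.095 -3.492 -2.725
vertex -2.912 -2.438 -4.518
endloop
endfacet
facet normal 0.419 -0.496 0.761
outer loop
vertex -2.154 -3.336 -3.141
vertex -1.987 -1.625 -2.118
vertex -3.095 -3.492 -2.725
endloop
endfacet
facet normal 0.084 0.855 0.512
outer loop
vertex -2.928 -1.782 -1.702
vertex -1.987 -1.625 -2.118
vertex -3.686 -0.884 -3.079
endloop
endfacet
facet normal -0.419 0.496 -0.761
outer loop
vertex -2.745 -0.728 -3.495
vertex -2.912 -2.438 -4.518
vertex -3.686 -0.884 -3.079
endloop
endfacet
facet normal 0.084 0.855 0.511
outer loop
vertex -3.686 -0.884 -3.079
vertex -1.987 -1.625 -2.118
vertex -2.745 -0.728 -3.495
endloop
endfacet
facet normal 0.904 0.151 -0.400
outer loop
vertex -2.745 -0.728 -3.495
vertex -2.154 -3.336 -3.141
vertex -2.912 -2.438 -4.518
endloop
endfacet
facet normal 0.904 0.151 -0.400
outer loop
vertex -1.987 -1.625 -2.118
vertex -2.154 -3.336 -3.141
vertex -2.745 -0.728 -3.495
endloop
endfacet

endsolid


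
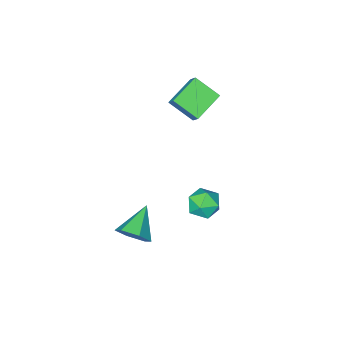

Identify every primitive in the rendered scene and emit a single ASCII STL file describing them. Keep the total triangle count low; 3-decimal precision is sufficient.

solid 
facet normal 0.113 0.632 0.767
outer loop
vertex -0.591 3.788 -1.469
vertex -0.408 2.968 -0.82
vertex 0.4 3.436 -1.325
endloop
endfacet
facet normal 0.311 0.938 0.154
outer loop
vertex -0.591 3.788 -1.469
vertex 0.4 3.436 -1.325
vertex 0.069 3.705 -2.297
endloop
endfacet
facet normal -0.249 0.924 -0.291
outer loop
vertex -0.591 3.788 -1.469
vertex 0.069 3.705 -2.297
vertex -0.945 3.402 -2.393
endloop
endfacet
facet normal -0.792 0.609 0.049
outer loop
vertex -0.591 3.788 -1.469
vertex -0.945 3.402 -2.393
vertex -1.239 2.947 -1.48
endloop
endfacet
facet normal -0.568 0.429 0.702
outer loop
vertex -0.591 3.788 -1.469
vertex -1.239 2.947 -1.48
vertex -0.408 2.968 -0.82
endloop
endfacet
facet normal 0.830 0.541 -0.133
outer loop
vertex 0.069 3.705 -2.297
vertex 0.4 3.436 -1.325
vertex 0.659 2.833 -2.16
endloop
endfacet
facet normal 0.510 0.046 0.859
outer loop
vertex 0.4 3.436 -1.325
vertex -0.408 2.968 -0.82
vertex 0.365 2.378 -1.247
endloop
endfacet
facet normal -0.592 -0.282 0.755
outer loop
vertex -0.408 2.968 -0.82
vertex -1.239 2.947 -1.48
vertex -0.649 2.075 -1.343
endloop
endfacet
facet normal -0.953 0.009 -0.302
outer loop
vertex -1.239 2.947 -1.48
vertex -0.945 3.402 -2.393
vertex -0.98 2.344 -2.315
endloop
endfacet
facet normal -0.074 0.519 -0.852
outer loop
vertex -0.945 3.402 -2.393
vertex 0.069 3.705 -2.297
vertex -0.172 2.812 -2.82
endloop
endfacet
facet normal 0.792 -0.609 -0.049
outer loop
vertex 0.011 1.992 -2.171
vertex 0.659 2.833 -2.16
vertex 0.365 2.378 -1.247
endloop
endfacet
facet normal 0.249 -0.924 0.291
outer loop
vertex 0.011 1.992 -2.171
vertex 0.365 2.378 -1.247
vertex -0.649 2.075 -1.343
endloop
endfacet
facet normal -0.311 -0.938 -0.154
outer loop
vertex 0.011 1.992 -2.171
vertex -0.649 2.075 -1.343
vertex -0.98 2.344 -2.315
endloop
endfacet
facet normal -0.113 -0.632 -0.767
outer loop
vertex 0.011 1.992 -2.171
vertex -0.98 2.344 -2.315
vertex -0.172 2.812 -2.82
endloop
endfacet
facet normal 0.568 -0.429 -0.702
outer loop
vertex 0.011 1.992 -2.171
vertex -0.172 2.812 -2.82
vertex 0.659 2.833 -2.16
endloop
endfacet
facet normal 0.953 -0.009 0.302
outer loop
vertex 0.365 2.378 -1.247
vertex 0.659 2.833 -2.16
vertex 0.4 3.436 -1.325
endloop
endfacet
facet normal 0.074 -0.519 0.852
outer loop
vertex -0.649 2.075 -1.343
vertex 0.365 2.378 -1.247
vertex -0.408 2.968 -0.82
endloop
endfacet
facet normal -0.830 -0.541 0.133
outer loop
vertex -0.98 2.344 -2.315
vertex -0.649 2.075 -1.343
vertex -1.239 2.947 -1.48
endloop
endfacet
facet normal -0.510 -0.046 -0.859
outer loop
vertex -0.172 2.812 -2.82
vertex -0.98 2.344 -2.315
vertex -0.945 3.402 -2.393
endloop
endfacet
facet normal 0.592 0.282 -0.755
outer loop
vertex 0.659 2.833 -2.16
vertex -0.172 2.812 -2.82
vertex 0.069 3.705 -2.297
endloop
endfacet
facet normal -0.908 -0.186 0.377
outer loop
vertex -4.379 -3.25 2.296
vertex -5.08 -1.865 1.29
vertex -4.591 -3.994 1.418
endloop
endfacet
facet normal 0.379 -0.749 0.543
outer loop
vertex -2.74 -3.615 0.65
vertex -4.379 -3.25 2.296
vertex -4.591 -3.994 1.418
endloop
endfacet
facet normal -0.908 -0.186 0.377
outer loop
vertex -4.591 -3.994 1.418
vertex -5.08 -1.865 1.29
vertex -5.292 -2.609 0.412
endloop
endfacet
facet normal -0.181 -0.636 -0.750
outer loop
vertex -5.292 -2.609 0.412
vertex -2.74 -3.615 0.65
vertex -4.591 -3.994 1.418
endloop
endfacet
facet normal 0.181 0.636 0.750
outer loop
vertex -4.379 -3.25 2.296
vertex -3.229 -1.486 0.522
vertex -5.08 -1.865 1.29
endloop
endfacet
facet normal 0.379 -0.749 0.543
outer loop
vertex -2.528 -2.871 1.528
vertex -4.379 -3.25 2.296
vertex -2.74 -3.615 0.65
endloop
endfacet
facet normal 0.181 0.636 0.750
outer loop
vertex -2.528 -2.871 1.528
vertex -3.229 -1.486 0.522
vertex -4.379 -3.25 2.296
endloop
endfacet
facet normal -0.379 0.749 -0.543
outer loop
vertex -5.08 -1.865 1.29
vertex -3.229 -1.486 0.522
vertex -5.292 -2.609 0.412
endloop
endfacet
facet normal -0.181 -0.636 -0.750
outer loop
vertex -3.441 -2.23 -0.356
vertex -2.74 -3.615 0.65
vertex -5.292 -2.609 0.412
endloop
endfacet
facet normal -0.379 0.749 -0.543
outer loop
vertex -5.292 -2.609 0.412
vertex -3.229 -1.486 0.522
vertex -3.441 -2.23 -0.356
endloop
endfacet
facet normal 0.908 0.186 -0.377
outer loop
vertex -3.441 -2.23 -0.356
vertex -2.528 -2.871 1.528
vertex -2.74 -3.615 0.65
endloop
endfacet
facet normal 0.908 0.186 -0.377
outer loop
vertex -3.229 -1.486 0.522
vertex -2.528 -2.871 1.528
vertex -3.441 -2.23 -0.356
endloop
endfacet
facet normal 0.754 0.412 -0.512
outer loop
vertex 4.015 1.098 -3.081
vertex 3.348 1.27 -3.925
vertex 3.457 2.031 -3.152
endloop
endfacet
facet normal 0.065 0.114 0.991
outer loop
vertex 4.015 1.098 -3.081
vertex 3.457 2.031 -3.152
vertex 1.772 0.41 -2.855
endloop
endfacet
facet normal 0.754 0.412 -0.512
outer loop
vertex 3.457 2.031 -3.152
vertex 3.348 1.27 -3.925
vertex 2.789 2.204 -3.996
endloop
endfacet
facet normal -0.527 0.648 0.550
outer loop
vertex 3.457 2.031 -3.152
vertex 2.789 2.204 -3.996
vertex 1.772 0.41 -2.855
endloop
endfacet
facet normal 0.754 0.412 -0.512
outer loop
vertex 2.789 2.204 -3.996
vertex 3.348 1.27 -3.925
vertex 2.68 1.443 -4.769
endloop
endfacet
facet normal -0.902 0.364 -0.231
outer loop
vertex 2.789 2.204 -3.996
vertex 2.68 1.443 -4.769
vertex 1.772 0.41 -2.855
endloop
endfacet
facet normal 0.754 0.413 -0.512
outer loop
vertex 2.68 1.443 -4.769
vertex 3.348 1.27 -3.925
vertex 3.239 0.51 -4.698
endloop
endfacet
facet normal -0.685 -0.454 -0.570
outer loop
vertex 2.68 1.443 -4.769
vertex 3.239 0.51 -4.698
vertex 1.772 0.41 -2.855
endloop
endfacet
facet normal 0.754 0.412 -0.511
outer loop
vertex 3.239 0.51 -4.698
vertex 3.348 1.27 -3.925
vertex 3.906 0.337 -3.854
endloop
endfacet
facet normal -0.094 -0.987 -0.128
outer loop
vertex 3.239 0.51 -4.698
vertex 3.906 0.337 -3.854
vertex 1.772 0.41 -2.855
endloop
endfacet
facet normal 0.754 0.412 -0.512
outer loop
vertex 3.906 0.337 -3.854
vertex 3.348 1.27 -3.925
vertex 4.015 1.098 -3.081
endloop
endfacet
facet normal 0.282 -0.703 0.653
outer loop
vertex 3.906 0.337 -3.854
vertex 4.015 1.098 -3.081
vertex 1.772 0.41 -2.855
endloop
endfacet

endsolid


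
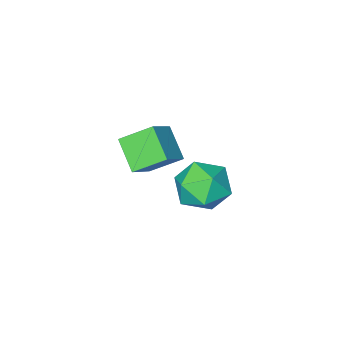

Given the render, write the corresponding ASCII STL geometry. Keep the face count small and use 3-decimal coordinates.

solid 
facet normal -0.736 -0.335 -0.588
outer loop
vertex -3.198 -1.956 0.589
vertex -3.006 -0.744 -0.343
vertex -2.194 -2.738 -0.223
endloop
endfacet
facet normal -0.124 -0.787 0.604
outer loop
vertex -1.134 -2.256 0.623
vertex -3.198 -1.956 0.589
vertex -2.194 -2.738 -0.223
endloop
endfacet
facet normal -0.737 -0.335 -0.587
outer loop
vertex -2.194 -2.738 -0.223
vertex -3.006 -0.744 -0.343
vertex -2.003 -1.527 -1.155
endloop
endfacet
facet normal 0.665 -0.519 -0.538
outer loop
vertex -2.003 -1.527 -1.155
vertex -1.134 -2.256 0.623
vertex -2.194 -2.738 -0.223
endloop
endfacet
facet normal -0.665 0.519 0.538
outer loop
vertex -3.198 -1.956 0.589
vertex -1.946 -0.262 0.503
vertex -3.006 -0.744 -0.343
endloop
endfacet
facet normal -0.124 -0.787 0.605
outer loop
vertex -2.137 -1.473 1.435
vertex -3.198 -1.956 0.589
vertex -1.134 -2.256 0.623
endloop
endfacet
facet normal -0.665 0.519 0.538
outer loop
vertex -2.137 -1.473 1.435
vertex -1.946 -0.262 0.503
vertex -3.198 -1.956 0.589
endloop
endfacet
facet normal 0.125 0.787 -0.605
outer loop
vertex -3.006 -0.744 -0.343
vertex -1.946 -0.262 0.503
vertex -2.003 -1.527 -1.155
endloop
endfacet
facet normal 0.665 -0.519 -0.538
outer loop
vertex -0.942 -1.044 -0.309
vertex -1.134 -2.256 0.623
vertex -2.003 -1.527 -1.155
endloop
endfacet
facet normal 0.124 0.787 -0.605
outer loop
vertex -2.003 -1.527 -1.155
vertex -1.946 -0.262 0.503
vertex -0.942 -1.044 -0.309
endloop
endfacet
facet normal 0.737 0.335 0.587
outer loop
vertex -0.942 -1.044 -0.309
vertex -2.137 -1.473 1.435
vertex -1.134 -2.256 0.623
endloop
endfacet
facet normal 0.736 0.336 0.587
outer loop
vertex -1.946 -0.262 0.503
vertex -2.137 -1.473 1.435
vertex -0.942 -1.044 -0.309
endloop
endfacet
facet normal -0.561 -0.537 0.630
outer loop
vertex -2.618 2.381 1.691
vertex -2.286 1.418 1.166
vertex -1.682 1.826 2.051
endloop
endfacet
facet normal -0.327 0.061 0.943
outer loop
vertex -2.618 2.381 1.691
vertex -1.682 1.826 2.051
vertex -1.678 2.969 1.979
endloop
endfacet
facet normal -0.556 0.615 0.559
outer loop
vertex -2.618 2.381 1.691
vertex -1.678 2.969 1.979
vertex -2.279 3.269 1.051
endloop
endfacet
facet normal -0.932 0.361 0.008
outer loop
vertex -2.618 2.381 1.691
vertex -2.279 3.269 1.051
vertex -2.655 2.31 0.548
endloop
endfacet
facet normal -0.935 -0.351 0.052
outer loop
vertex -2.618 2.381 1.691
vertex -2.655 2.31 0.548
vertex -2.286 1.418 1.166
endloop
endfacet
facet normal 0.387 0.057 0.920
outer loop
vertex -1.678 2.969 1.979
vertex -1.682 1.826 2.051
vertex -0.765 2.37 1.632
endloop
endfacet
facet normal 0.008 -0.910 0.414
outer loop
vertex -1.682 1.826 2.051
vertex -2.286 1.418 1.166
vertex -1.141 1.411 1.129
endloop
endfacet
facet normal -0.598 -0.609 -0.522
outer loop
vertex -2.286 1.418 1.166
vertex -2.655 2.31 0.548
vertex -1.742 1.711 0.201
endloop
endfacet
facet normal -0.594 0.544 -0.593
outer loop
vertex -2.655 2.31 0.548
vertex -2.279 3.269 1.051
vertex -1.738 2.854 0.129
endloop
endfacet
facet normal 0.015 0.954 0.298
outer loop
vertex -2.279 3.269 1.051
vertex -1.678 2.969 1.979
vertex -1.134 3.262 1.014
endloop
endfacet
facet normal 0.932 -0.361 -0.008
outer loop
vertex -0.802 2.299 0.489
vertex -0.765 2.37 1.632
vertex -1.141 1.411 1.129
endloop
endfacet
facet normal 0.556 -0.615 -0.559
outer loop
vertex -0.802 2.299 0.489
vertex -1.141 1.411 1.129
vertex -1.742 1.711 0.201
endloop
endfacet
facet normal 0.327 -0.061 -0.943
outer loop
vertex -0.802 2.299 0.489
vertex -1.742 1.711 0.201
vertex -1.738 2.854 0.129
endloop
endfacet
facet normal 0.561 0.537 -0.630
outer loop
vertex -0.802 2.299 0.489
vertex -1.738 2.854 0.129
vertex -1.134 3.262 1.014
endloop
endfacet
facet normal 0.935 0.351 -0.052
outer loop
vertex -0.802 2.299 0.489
vertex -1.134 3.262 1.014
vertex -0.765 2.37 1.632
endloop
endfacet
facet normal 0.594 -0.544 0.593
outer loop
vertex -1.141 1.411 1.129
vertex -0.765 2.37 1.632
vertex -1.682 1.826 2.051
endloop
endfacet
facet normal -0.015 -0.954 -0.298
outer loop
vertex -1.742 1.711 0.201
vertex -1.141 1.411 1.129
vertex -2.286 1.418 1.166
endloop
endfacet
facet normal -0.387 -0.057 -0.920
outer loop
vertex -1.738 2.854 0.129
vertex -1.742 1.711 0.201
vertex -2.655 2.31 0.548
endloop
endfacet
facet normal -0.008 0.910 -0.414
outer loop
vertex -1.134 3.262 1.014
vertex -1.738 2.854 0.129
vertex -2.279 3.269 1.051
endloop
endfacet
facet normal 0.598 0.609 0.522
outer loop
vertex -0.765 2.37 1.632
vertex -1.134 3.262 1.014
vertex -1.678 2.969 1.979
endloop
endfacet

endsolid


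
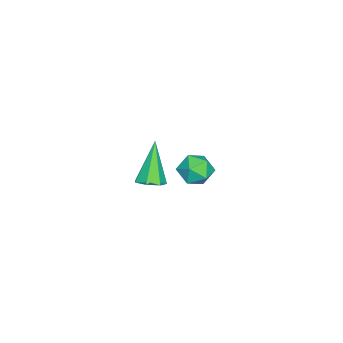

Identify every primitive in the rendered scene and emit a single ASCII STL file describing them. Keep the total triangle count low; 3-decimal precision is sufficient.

solid 
facet normal 0.482 0.058 -0.874
outer loop
vertex 3.749 2.253 3.316
vertex 3.434 1.736 3.108
vertex 3.268 2.352 3.057
endloop
endfacet
facet normal -0.011 0.927 0.375
outer loop
vertex 3.749 2.253 3.316
vertex 3.268 2.352 3.057
vertex 2.486 1.624 4.832
endloop
endfacet
facet normal 0.482 0.057 -0.874
outer loop
vertex 3.268 2.352 3.057
vertex 3.434 1.736 3.108
vertex 2.912 1.988 2.837
endloop
endfacet
facet normal -0.708 0.706 -0.022
outer loop
vertex 3.268 2.352 3.057
vertex 2.912 1.988 2.837
vertex 2.486 1.624 4.832
endloop
endfacet
facet normal 0.481 0.056 -0.875
outer loop
vertex 2.912 1.988 2.837
vertex 3.434 1.736 3.108
vertex 2.949 1.434 2.822
endloop
endfacet
facet normal -0.974 -0.059 -0.219
outer loop
vertex 2.912 1.988 2.837
vertex 2.949 1.434 2.822
vertex 2.486 1.624 4.832
endloop
endfacet
facet normal 0.481 0.056 -0.875
outer loop
vertex 2.949 1.434 2.822
vertex 3.434 1.736 3.108
vertex 3.351 1.108 3.022
endloop
endfacet
facet normal -0.609 -0.791 -0.065
outer loop
vertex 2.949 1.434 2.822
vertex 3.351 1.108 3.022
vertex 2.486 1.624 4.832
endloop
endfacet
facet normal 0.481 0.056 -0.875
outer loop
vertex 3.351 1.108 3.022
vertex 3.434 1.736 3.108
vertex 3.816 1.255 3.287
endloop
endfacet
facet normal 0.114 -0.940 0.322
outer loop
vertex 3.351 1.108 3.022
vertex 3.816 1.255 3.287
vertex 2.486 1.624 4.832
endloop
endfacet
facet normal 0.482 0.057 -0.874
outer loop
vertex 3.816 1.255 3.287
vertex 3.434 1.736 3.108
vertex 3.993 1.765 3.418
endloop
endfacet
facet normal 0.649 -0.393 0.652
outer loop
vertex 3.816 1.255 3.287
vertex 3.993 1.765 3.418
vertex 2.486 1.624 4.832
endloop
endfacet
facet normal 0.482 0.058 -0.874
outer loop
vertex 3.993 1.765 3.418
vertex 3.434 1.736 3.108
vertex 3.749 2.253 3.316
endloop
endfacet
facet normal 0.593 0.438 0.676
outer loop
vertex 3.993 1.765 3.418
vertex 3.749 2.253 3.316
vertex 2.486 1.624 4.832
endloop
endfacet
facet normal -0.542 0.697 0.470
outer loop
vertex -2.255 2.638 -0.285
vertex -2.669 2.014 0.163
vertex -1.938 2.367 0.482
endloop
endfacet
facet normal 0.101 0.950 0.294
outer loop
vertex -2.255 2.638 -0.285
vertex -1.938 2.367 0.482
vertex -1.397 2.516 -0.186
endloop
endfacet
facet normal 0.175 0.893 -0.414
outer loop
vertex -2.255 2.638 -0.285
vertex -1.397 2.516 -0.186
vertex -1.793 2.254 -0.918
endloop
endfacet
facet normal -0.423 0.604 -0.675
outer loop
vertex -2.255 2.638 -0.285
vertex -1.793 2.254 -0.918
vertex -2.58 1.944 -0.702
endloop
endfacet
facet normal -0.866 0.483 -0.128
outer loop
vertex -2.255 2.638 -0.285
vertex -2.58 1.944 -0.702
vertex -2.669 2.014 0.163
endloop
endfacet
facet normal 0.594 0.535 0.601
outer loop
vertex -1.397 2.516 -0.186
vertex -1.938 2.367 0.482
vertex -1.28 1.816 0.322
endloop
endfacet
facet normal -0.447 0.125 0.886
outer loop
vertex -1.938 2.367 0.482
vertex -2.669 2.014 0.163
vertex -2.067 1.506 0.538
endloop
endfacet
facet normal -0.972 -0.222 -0.082
outer loop
vertex -2.669 2.014 0.163
vertex -2.58 1.944 -0.702
vertex -2.463 1.244 -0.194
endloop
endfacet
facet normal -0.256 -0.025 -0.966
outer loop
vertex -2.58 1.944 -0.702
vertex -1.793 2.254 -0.918
vertex -1.922 1.393 -0.862
endloop
endfacet
facet normal 0.713 0.443 -0.544
outer loop
vertex -1.793 2.254 -0.918
vertex -1.397 2.516 -0.186
vertex -1.191 1.746 -0.543
endloop
endfacet
facet normal 0.423 -0.604 0.675
outer loop
vertex -1.605 1.122 -0.095
vertex -1.28 1.816 0.322
vertex -2.067 1.506 0.538
endloop
endfacet
facet normal -0.175 -0.893 0.414
outer loop
vertex -1.605 1.122 -0.095
vertex -2.067 1.506 0.538
vertex -2.463 1.244 -0.194
endloop
endfacet
facet normal -0.101 -0.950 -0.294
outer loop
vertex -1.605 1.122 -0.095
vertex -2.463 1.244 -0.194
vertex -1.922 1.393 -0.862
endloop
endfacet
facet normal 0.542 -0.697 -0.470
outer loop
vertex -1.605 1.122 -0.095
vertex -1.922 1.393 -0.862
vertex -1.191 1.746 -0.543
endloop
endfacet
facet normal 0.866 -0.483 0.128
outer loop
vertex -1.605 1.122 -0.095
vertex -1.191 1.746 -0.543
vertex -1.28 1.816 0.322
endloop
endfacet
facet normal 0.256 0.025 0.966
outer loop
vertex -2.067 1.506 0.538
vertex -1.28 1.816 0.322
vertex -1.938 2.367 0.482
endloop
endfacet
facet normal -0.713 -0.443 0.544
outer loop
vertex -2.463 1.244 -0.194
vertex -2.067 1.506 0.538
vertex -2.669 2.014 0.163
endloop
endfacet
facet normal -0.594 -0.535 -0.601
outer loop
vertex -1.922 1.393 -0.862
vertex -2.463 1.244 -0.194
vertex -2.58 1.944 -0.702
endloop
endfacet
facet normal 0.447 -0.125 -0.886
outer loop
vertex -1.191 1.746 -0.543
vertex -1.922 1.393 -0.862
vertex -1.793 2.254 -0.918
endloop
endfacet
facet normal 0.972 0.222 0.082
outer loop
vertex -1.28 1.816 0.322
vertex -1.191 1.746 -0.543
vertex -1.397 2.516 -0.186
endloop
endfacet

endsolid


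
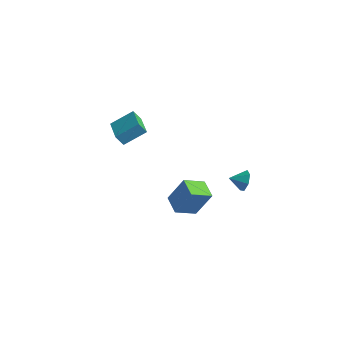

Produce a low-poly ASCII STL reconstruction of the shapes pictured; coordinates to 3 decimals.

solid 
facet normal 0.400 0.861 -0.315
outer loop
vertex 2.712 4.04 -1.622
vertex 2.284 3.979 -2.331
vertex 2.059 4.344 -1.62
endloop
endfacet
facet normal -0.127 -0.279 0.952
outer loop
vertex 2.712 4.04 -1.622
vertex 2.059 4.344 -1.62
vertex 1.876 3.101 -2.009
endloop
endfacet
facet normal 0.399 0.861 -0.316
outer loop
vertex 2.059 4.344 -1.62
vertex 2.284 3.979 -2.331
vertex 1.575 4.373 -2.153
endloop
endfacet
facet normal -0.739 -0.100 0.666
outer loop
vertex 2.059 4.344 -1.62
vertex 1.575 4.373 -2.153
vertex 1.876 3.101 -2.009
endloop
endfacet
facet normal 0.399 0.861 -0.316
outer loop
vertex 1.575 4.373 -2.153
vertex 2.284 3.979 -2.331
vertex 1.625 4.105 -2.82
endloop
endfacet
facet normal -0.973 -0.228 0.019
outer loop
vertex 1.575 4.373 -2.153
vertex 1.625 4.105 -2.82
vertex 1.876 3.101 -2.009
endloop
endfacet
facet normal 0.399 0.861 -0.315
outer loop
vertex 1.625 4.105 -2.82
vertex 2.284 3.979 -2.331
vertex 2.171 3.743 -3.119
endloop
endfacet
facet normal -0.652 -0.568 -0.502
outer loop
vertex 1.625 4.105 -2.82
vertex 2.171 3.743 -3.119
vertex 1.876 3.101 -2.009
endloop
endfacet
facet normal 0.400 0.861 -0.315
outer loop
vertex 2.171 3.743 -3.119
vertex 2.284 3.979 -2.331
vertex 2.802 3.558 -2.824
endloop
endfacet
facet normal -0.018 -0.863 -0.504
outer loop
vertex 2.171 3.743 -3.119
vertex 2.802 3.558 -2.824
vertex 1.876 3.101 -2.009
endloop
endfacet
facet normal 0.400 0.861 -0.315
outer loop
vertex 2.802 3.558 -2.824
vertex 2.284 3.979 -2.331
vertex 3.042 3.69 -2.158
endloop
endfacet
facet normal 0.452 -0.892 0.014
outer loop
vertex 2.802 3.558 -2.824
vertex 3.042 3.69 -2.158
vertex 1.876 3.101 -2.009
endloop
endfacet
facet normal 0.400 0.860 -0.316
outer loop
vertex 3.042 3.69 -2.158
vertex 2.284 3.979 -2.331
vertex 2.712 4.04 -1.622
endloop
endfacet
facet normal 0.404 -0.632 0.661
outer loop
vertex 3.042 3.69 -2.158
vertex 2.712 4.04 -1.622
vertex 1.876 3.101 -2.009
endloop
endfacet
facet normal -0.892 0.243 0.382
outer loop
vertex -0.211 1.269 -2.536
vertex -0.042 2.7 -3.051
vertex -1.133 0.727 -4.343
endloop
endfacet
facet normal -0.110 -0.935 0.337
outer loop
vertex 0.142 0.38 -4.889
vertex -0.211 1.269 -2.536
vertex -1.133 0.727 -4.343
endloop
endfacet
facet normal -0.892 0.243 0.382
outer loop
vertex -1.133 0.727 -4.343
vertex -0.042 2.7 -3.051
vertex -0.964 2.158 -4.858
endloop
endfacet
facet normal -0.439 -0.258 -0.861
outer loop
vertex -0.964 2.158 -4.858
vertex 0.142 0.38 -4.889
vertex -1.133 0.727 -4.343
endloop
endfacet
facet normal 0.439 0.258 0.861
outer loop
vertex -0.211 1.269 -2.536
vertex 1.233 2.353 -3.597
vertex -0.042 2.7 -3.051
endloop
endfacet
facet normal -0.110 -0.935 0.337
outer loop
vertex 1.064 0.922 -3.082
vertex -0.211 1.269 -2.536
vertex 0.142 0.38 -4.889
endloop
endfacet
facet normal 0.439 0.258 0.861
outer loop
vertex 1.064 0.922 -3.082
vertex 1.233 2.353 -3.597
vertex -0.211 1.269 -2.536
endloop
endfacet
facet normal 0.110 0.935 -0.337
outer loop
vertex -0.042 2.7 -3.051
vertex 1.233 2.353 -3.597
vertex -0.964 2.158 -4.858
endloop
endfacet
facet normal -0.439 -0.258 -0.861
outer loop
vertex 0.311 1.811 -5.404
vertex 0.142 0.38 -4.889
vertex -0.964 2.158 -4.858
endloop
endfacet
facet normal 0.110 0.935 -0.337
outer loop
vertex -0.964 2.158 -4.858
vertex 1.233 2.353 -3.597
vertex 0.311 1.811 -5.404
endloop
endfacet
facet normal 0.892 -0.243 -0.382
outer loop
vertex 0.311 1.811 -5.404
vertex 1.064 0.922 -3.082
vertex 0.142 0.38 -4.889
endloop
endfacet
facet normal 0.892 -0.243 -0.382
outer loop
vertex 1.233 2.353 -3.597
vertex 1.064 0.922 -3.082
vertex 0.311 1.811 -5.404
endloop
endfacet
facet normal -0.906 0.423 0.011
outer loop
vertex 0.01 -2.483 4.498
vertex 0.198 -2.064 3.831
vertex -0.567 -3.695 3.572
endloop
endfacet
facet normal -0.232 -0.518 0.823
outer loop
vertex 1.362 -4.596 3.549
vertex 0.01 -2.483 4.498
vertex -0.567 -3.695 3.572
endloop
endfacet
facet normal -0.906 0.423 0.011
outer loop
vertex -0.567 -3.695 3.572
vertex 0.198 -2.064 3.831
vertex -0.379 -3.275 2.906
endloop
endfacet
facet normal -0.354 -0.743 -0.568
outer loop
vertex -0.379 -3.275 2.906
vertex 1.362 -4.596 3.549
vertex -0.567 -3.695 3.572
endloop
endfacet
facet normal 0.354 0.744 0.567
outer loop
vertex 0.01 -2.483 4.498
vertex 2.127 -2.965 3.808
vertex 0.198 -2.064 3.831
endloop
endfacet
facet normal -0.232 -0.518 0.823
outer loop
vertex 1.939 -3.385 4.474
vertex 0.01 -2.483 4.498
vertex 1.362 -4.596 3.549
endloop
endfacet
facet normal 0.354 0.743 0.568
outer loop
vertex 1.939 -3.385 4.474
vertex 2.127 -2.965 3.808
vertex 0.01 -2.483 4.498
endloop
endfacet
facet normal 0.232 0.518 -0.823
outer loop
vertex 0.198 -2.064 3.831
vertex 2.127 -2.965 3.808
vertex -0.379 -3.275 2.906
endloop
endfacet
facet normal -0.355 -0.743 -0.567
outer loop
vertex 1.55 -4.177 2.882
vertex 1.362 -4.596 3.549
vertex -0.379 -3.275 2.906
endloop
endfacet
facet normal 0.232 0.518 -0.823
outer loop
vertex -0.379 -3.275 2.906
vertex 2.127 -2.965 3.808
vertex 1.55 -4.177 2.882
endloop
endfacet
facet normal 0.906 -0.423 -0.011
outer loop
vertex 1.55 -4.177 2.882
vertex 1.939 -3.385 4.474
vertex 1.362 -4.596 3.549
endloop
endfacet
facet normal 0.906 -0.423 -0.011
outer loop
vertex 2.127 -2.965 3.808
vertex 1.939 -3.385 4.474
vertex 1.55 -4.177 2.882
endloop
endfacet

endsolid


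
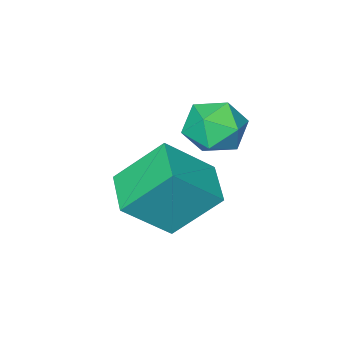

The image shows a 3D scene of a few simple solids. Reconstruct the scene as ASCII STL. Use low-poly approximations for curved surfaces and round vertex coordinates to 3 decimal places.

solid 
facet normal -0.544 0.622 0.563
outer loop
vertex -0.687 3.534 1.517
vertex -0.146 3.211 2.397
vertex 0.216 4.052 1.818
endloop
endfacet
facet normal -0.470 0.877 -0.099
outer loop
vertex -0.687 3.534 1.517
vertex 0.216 4.052 1.818
vertex 0.038 3.838 0.771
endloop
endfacet
facet normal -0.734 0.394 -0.553
outer loop
vertex -0.687 3.534 1.517
vertex 0.038 3.838 0.771
vertex -0.433 2.865 0.704
endloop
endfacet
facet normal -0.972 -0.160 -0.172
outer loop
vertex -0.687 3.534 1.517
vertex -0.433 2.865 0.704
vertex -0.547 2.478 1.709
endloop
endfacet
facet normal -0.855 -0.019 0.519
outer loop
vertex -0.687 3.534 1.517
vertex -0.547 2.478 1.709
vertex -0.146 3.211 2.397
endloop
endfacet
facet normal 0.229 0.945 -0.232
outer loop
vertex 0.038 3.838 0.771
vertex 0.216 4.052 1.818
vertex 1.027 3.702 1.191
endloop
endfacet
facet normal 0.107 0.532 0.840
outer loop
vertex 0.216 4.052 1.818
vertex -0.146 3.211 2.397
vertex 0.913 3.315 2.196
endloop
endfacet
facet normal -0.395 -0.504 0.768
outer loop
vertex -0.146 3.211 2.397
vertex -0.547 2.478 1.709
vertex 0.442 2.342 2.129
endloop
endfacet
facet normal -0.585 -0.732 -0.348
outer loop
vertex -0.547 2.478 1.709
vertex -0.433 2.865 0.704
vertex 0.264 2.128 1.082
endloop
endfacet
facet normal -0.199 0.163 -0.966
outer loop
vertex -0.433 2.865 0.704
vertex 0.038 3.838 0.771
vertex 0.626 2.969 0.503
endloop
endfacet
facet normal 0.972 0.160 0.172
outer loop
vertex 1.167 2.646 1.383
vertex 1.027 3.702 1.191
vertex 0.913 3.315 2.196
endloop
endfacet
facet normal 0.734 -0.394 0.553
outer loop
vertex 1.167 2.646 1.383
vertex 0.913 3.315 2.196
vertex 0.442 2.342 2.129
endloop
endfacet
facet normal 0.470 -0.877 0.099
outer loop
vertex 1.167 2.646 1.383
vertex 0.442 2.342 2.129
vertex 0.264 2.128 1.082
endloop
endfacet
facet normal 0.544 -0.622 -0.563
outer loop
vertex 1.167 2.646 1.383
vertex 0.264 2.128 1.082
vertex 0.626 2.969 0.503
endloop
endfacet
facet normal 0.855 0.019 -0.519
outer loop
vertex 1.167 2.646 1.383
vertex 0.626 2.969 0.503
vertex 1.027 3.702 1.191
endloop
endfacet
facet normal 0.585 0.732 0.348
outer loop
vertex 0.913 3.315 2.196
vertex 1.027 3.702 1.191
vertex 0.216 4.052 1.818
endloop
endfacet
facet normal 0.199 -0.163 0.966
outer loop
vertex 0.442 2.342 2.129
vertex 0.913 3.315 2.196
vertex -0.146 3.211 2.397
endloop
endfacet
facet normal -0.229 -0.945 0.232
outer loop
vertex 0.264 2.128 1.082
vertex 0.442 2.342 2.129
vertex -0.547 2.478 1.709
endloop
endfacet
facet normal -0.107 -0.532 -0.840
outer loop
vertex 0.626 2.969 0.503
vertex 0.264 2.128 1.082
vertex -0.433 2.865 0.704
endloop
endfacet
facet normal 0.395 0.504 -0.768
outer loop
vertex 1.027 3.702 1.191
vertex 0.626 2.969 0.503
vertex 0.038 3.838 0.771
endloop
endfacet
facet normal -0.679 0.285 -0.677
outer loop
vertex -0.067 2.756 -0.683
vertex 0.792 4.124 -0.968
vertex 1.056 1.726 -2.242
endloop
endfacet
facet normal -0.524 -0.834 0.174
outer loop
vertex 2.508 1.116 -0.792
vertex -0.067 2.756 -0.683
vertex 1.056 1.726 -2.242
endloop
endfacet
facet normal -0.678 0.285 -0.678
outer loop
vertex 1.056 1.726 -2.242
vertex 0.792 4.124 -0.968
vertex 1.916 3.094 -2.526
endloop
endfacet
facet normal 0.515 -0.472 -0.715
outer loop
vertex 1.916 3.094 -2.526
vertex 2.508 1.116 -0.792
vertex 1.056 1.726 -2.242
endloop
endfacet
facet normal -0.515 0.473 0.715
outer loop
vertex -0.067 2.756 -0.683
vertex 2.244 3.514 0.482
vertex 0.792 4.124 -0.968
endloop
endfacet
facet normal -0.524 -0.834 0.173
outer loop
vertex 1.384 2.146 0.766
vertex -0.067 2.756 -0.683
vertex 2.508 1.116 -0.792
endloop
endfacet
facet normal -0.515 0.472 0.715
outer loop
vertex 1.384 2.146 0.766
vertex 2.244 3.514 0.482
vertex -0.067 2.756 -0.683
endloop
endfacet
facet normal 0.524 0.834 -0.174
outer loop
vertex 0.792 4.124 -0.968
vertex 2.244 3.514 0.482
vertex 1.916 3.094 -2.526
endloop
endfacet
facet normal 0.515 -0.473 -0.715
outer loop
vertex 3.367 2.484 -1.077
vertex 2.508 1.116 -0.792
vertex 1.916 3.094 -2.526
endloop
endfacet
facet normal 0.524 0.834 -0.174
outer loop
vertex 1.916 3.094 -2.526
vertex 2.244 3.514 0.482
vertex 3.367 2.484 -1.077
endloop
endfacet
facet normal 0.678 -0.285 0.677
outer loop
vertex 3.367 2.484 -1.077
vertex 1.384 2.146 0.766
vertex 2.508 1.116 -0.792
endloop
endfacet
facet normal 0.678 -0.286 0.677
outer loop
vertex 2.244 3.514 0.482
vertex 1.384 2.146 0.766
vertex 3.367 2.484 -1.077
endloop
endfacet

endsolid


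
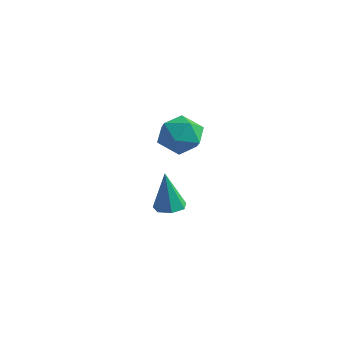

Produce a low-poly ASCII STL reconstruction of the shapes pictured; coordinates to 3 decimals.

solid 
facet normal 0.124 0.956 -0.266
outer loop
vertex -1.378 -0.151 3.098
vertex -2.079 0.075 3.584
vertex -1.274 0.071 3.946
endloop
endfacet
facet normal 0.750 0.612 -0.252
outer loop
vertex -1.378 -0.151 3.098
vertex -1.274 0.071 3.946
vertex -0.828 -0.614 3.611
endloop
endfacet
facet normal 0.708 0.061 -0.704
outer loop
vertex -1.378 -0.151 3.098
vertex -0.828 -0.614 3.611
vertex -1.358 -1.033 3.042
endloop
endfacet
facet normal 0.057 0.065 -0.996
outer loop
vertex -1.378 -0.151 3.098
vertex -1.358 -1.033 3.042
vertex -2.131 -0.607 3.025
endloop
endfacet
facet normal -0.304 0.618 -0.725
outer loop
vertex -1.378 -0.151 3.098
vertex -2.131 -0.607 3.025
vertex -2.079 0.075 3.584
endloop
endfacet
facet normal 0.844 0.352 0.405
outer loop
vertex -0.828 -0.614 3.611
vertex -1.274 0.071 3.946
vertex -1.189 -0.673 4.415
endloop
endfacet
facet normal -0.168 0.908 0.383
outer loop
vertex -1.274 0.071 3.946
vertex -2.079 0.075 3.584
vertex -1.962 -0.247 4.398
endloop
endfacet
facet normal -0.860 0.361 -0.360
outer loop
vertex -2.079 0.075 3.584
vertex -2.131 -0.607 3.025
vertex -2.492 -0.666 3.829
endloop
endfacet
facet normal -0.277 -0.535 -0.798
outer loop
vertex -2.131 -0.607 3.025
vertex -1.358 -1.033 3.042
vertex -2.046 -1.351 3.494
endloop
endfacet
facet normal 0.776 -0.540 -0.325
outer loop
vertex -1.358 -1.033 3.042
vertex -0.828 -0.614 3.611
vertex -1.241 -1.355 3.856
endloop
endfacet
facet normal -0.057 -0.065 0.996
outer loop
vertex -1.942 -1.129 4.342
vertex -1.189 -0.673 4.415
vertex -1.962 -0.247 4.398
endloop
endfacet
facet normal -0.708 -0.061 0.704
outer loop
vertex -1.942 -1.129 4.342
vertex -1.962 -0.247 4.398
vertex -2.492 -0.666 3.829
endloop
endfacet
facet normal -0.750 -0.612 0.252
outer loop
vertex -1.942 -1.129 4.342
vertex -2.492 -0.666 3.829
vertex -2.046 -1.351 3.494
endloop
endfacet
facet normal -0.124 -0.956 0.266
outer loop
vertex -1.942 -1.129 4.342
vertex -2.046 -1.351 3.494
vertex -1.241 -1.355 3.856
endloop
endfacet
facet normal 0.304 -0.618 0.725
outer loop
vertex -1.942 -1.129 4.342
vertex -1.241 -1.355 3.856
vertex -1.189 -0.673 4.415
endloop
endfacet
facet normal 0.277 0.535 0.798
outer loop
vertex -1.962 -0.247 4.398
vertex -1.189 -0.673 4.415
vertex -1.274 0.071 3.946
endloop
endfacet
facet normal -0.776 0.540 0.325
outer loop
vertex -2.492 -0.666 3.829
vertex -1.962 -0.247 4.398
vertex -2.079 0.075 3.584
endloop
endfacet
facet normal -0.844 -0.352 -0.405
outer loop
vertex -2.046 -1.351 3.494
vertex -2.492 -0.666 3.829
vertex -2.131 -0.607 3.025
endloop
endfacet
facet normal 0.168 -0.908 -0.383
outer loop
vertex -1.241 -1.355 3.856
vertex -2.046 -1.351 3.494
vertex -1.358 -1.033 3.042
endloop
endfacet
facet normal 0.860 -0.361 0.360
outer loop
vertex -1.189 -0.673 4.415
vertex -1.241 -1.355 3.856
vertex -0.828 -0.614 3.611
endloop
endfacet
facet normal 0.075 0.071 -0.995
outer loop
vertex -3.259 1.29 -1.182
vertex -3.856 1.18 -1.235
vertex -3.572 1.717 -1.175
endloop
endfacet
facet normal 0.740 0.535 0.408
outer loop
vertex -3.259 1.29 -1.182
vertex -3.572 1.717 -1.175
vertex -3.984 1.06 0.435
endloop
endfacet
facet normal 0.076 0.071 -0.995
outer loop
vertex -3.572 1.717 -1.175
vertex -3.856 1.18 -1.235
vertex -4.1 1.739 -1.214
endloop
endfacet
facet normal 0.010 0.925 0.380
outer loop
vertex -3.572 1.717 -1.175
vertex -4.1 1.739 -1.214
vertex -3.984 1.06 0.435
endloop
endfacet
facet normal 0.077 0.071 -0.995
outer loop
vertex -4.1 1.739 -1.214
vertex -3.856 1.18 -1.235
vertex -4.444 1.341 -1.269
endloop
endfacet
facet normal -0.742 0.600 0.299
outer loop
vertex -4.1 1.739 -1.214
vertex -4.444 1.341 -1.269
vertex -3.984 1.06 0.435
endloop
endfacet
facet normal 0.077 0.072 -0.994
outer loop
vertex -4.444 1.341 -1.269
vertex -3.856 1.18 -1.235
vertex -4.345 0.822 -1.299
endloop
endfacet
facet normal -0.955 -0.195 0.225
outer loop
vertex -4.444 1.341 -1.269
vertex -4.345 0.822 -1.299
vertex -3.984 1.06 0.435
endloop
endfacet
facet normal 0.077 0.072 -0.994
outer loop
vertex -4.345 0.822 -1.299
vertex -3.856 1.18 -1.235
vertex -3.879 0.573 -1.281
endloop
endfacet
facet normal -0.467 -0.858 0.215
outer loop
vertex -4.345 0.822 -1.299
vertex -3.879 0.573 -1.281
vertex -3.984 1.06 0.435
endloop
endfacet
facet normal 0.076 0.072 -0.994
outer loop
vertex -3.879 0.573 -1.281
vertex -3.856 1.18 -1.235
vertex -3.395 0.781 -1.229
endloop
endfacet
facet normal 0.354 -0.894 0.275
outer loop
vertex -3.879 0.573 -1.281
vertex -3.395 0.781 -1.229
vertex -3.984 1.06 0.435
endloop
endfacet
facet normal 0.075 0.072 -0.995
outer loop
vertex -3.395 0.781 -1.229
vertex -3.856 1.18 -1.235
vertex -3.259 1.29 -1.182
endloop
endfacet
facet normal 0.892 -0.272 0.361
outer loop
vertex -3.395 0.781 -1.229
vertex -3.259 1.29 -1.182
vertex -3.984 1.06 0.435
endloop
endfacet

endsolid
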